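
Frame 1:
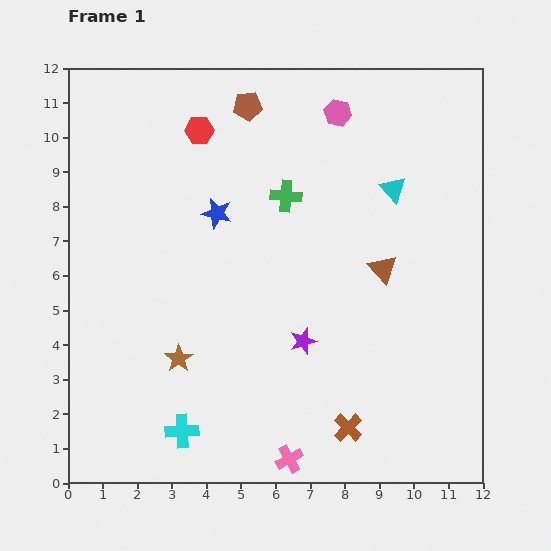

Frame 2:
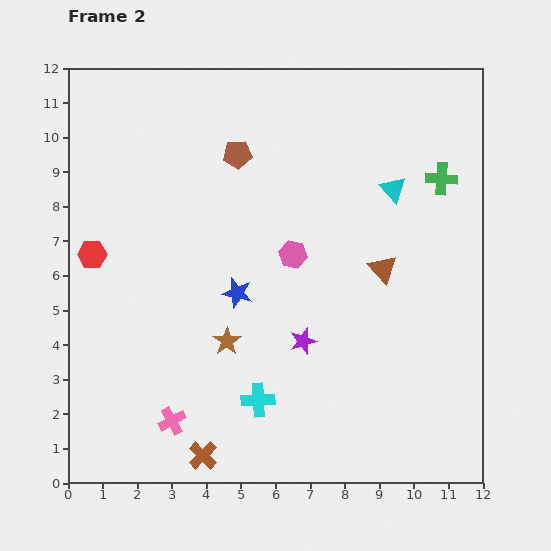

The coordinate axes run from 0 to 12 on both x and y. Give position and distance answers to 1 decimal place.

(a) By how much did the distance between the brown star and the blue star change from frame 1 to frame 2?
-2.9

Distance in frame 1: 4.3. Distance in frame 2: 1.4.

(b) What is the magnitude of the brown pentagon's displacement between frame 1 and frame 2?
1.4

The brown pentagon moved from (5.2, 10.9) to (4.9, 9.5), a distance of √(0.3² + 1.4²) ≈ 1.4.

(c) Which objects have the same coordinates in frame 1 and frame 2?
the brown triangle, the purple star, the cyan triangle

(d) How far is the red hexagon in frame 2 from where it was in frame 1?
4.8

The red hexagon moved from (3.8, 10.2) to (0.7, 6.6), a distance of √(3.1² + 3.6²) ≈ 4.8.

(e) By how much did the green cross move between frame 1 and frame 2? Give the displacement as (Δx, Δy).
(4.5, 0.5)

The green cross was at (6.3, 8.3) in frame 1 and (10.8, 8.8) in frame 2.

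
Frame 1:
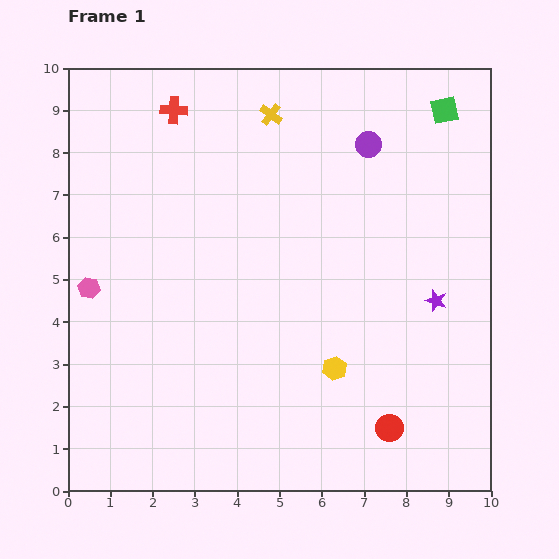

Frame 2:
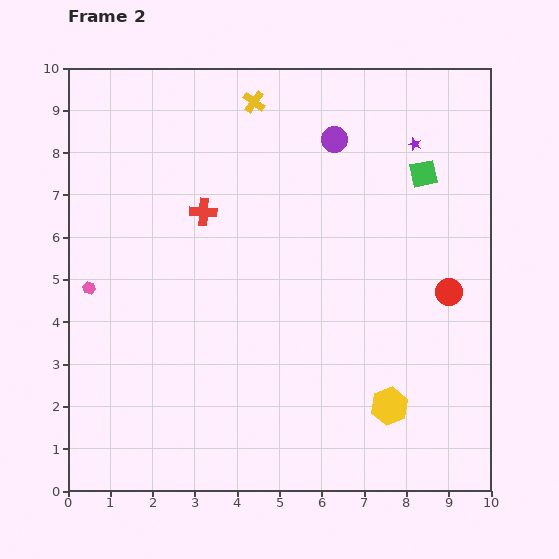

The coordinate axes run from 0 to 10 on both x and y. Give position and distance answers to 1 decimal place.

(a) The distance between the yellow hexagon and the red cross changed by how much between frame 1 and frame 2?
-0.8

Distance in frame 1: 7.2. Distance in frame 2: 6.4.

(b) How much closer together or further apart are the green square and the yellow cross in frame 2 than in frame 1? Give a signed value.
+0.2

Distance in frame 1: 4.1. Distance in frame 2: 4.3.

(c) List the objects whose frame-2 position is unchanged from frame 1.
the pink hexagon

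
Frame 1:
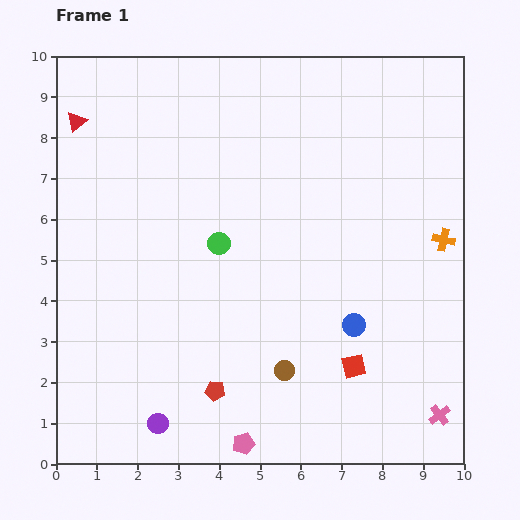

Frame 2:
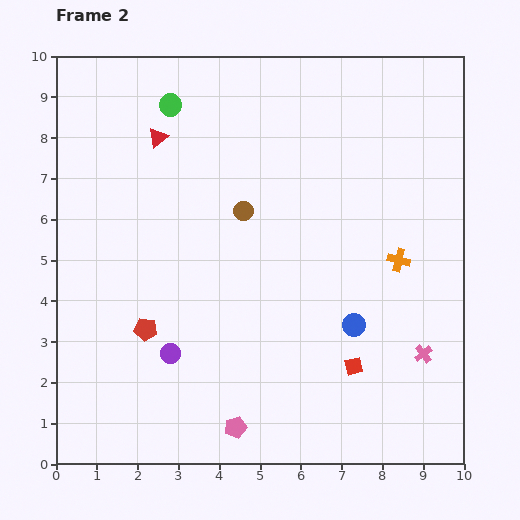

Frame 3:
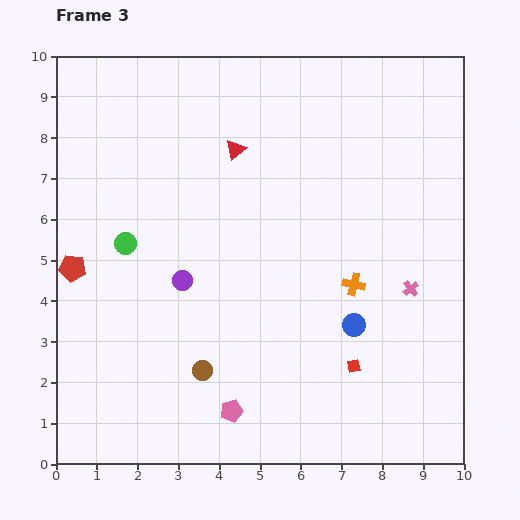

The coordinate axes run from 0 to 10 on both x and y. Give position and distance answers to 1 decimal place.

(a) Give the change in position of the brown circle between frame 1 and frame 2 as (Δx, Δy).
(-1.0, 3.9)

The brown circle was at (5.6, 2.3) in frame 1 and (4.6, 6.2) in frame 2.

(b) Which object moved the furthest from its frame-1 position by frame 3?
the red pentagon

(moved 4.6; next 4.0)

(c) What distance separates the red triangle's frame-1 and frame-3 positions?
4.0

The red triangle moved from (0.5, 8.4) to (4.4, 7.7), a distance of √(3.9² + 0.7²) ≈ 4.0.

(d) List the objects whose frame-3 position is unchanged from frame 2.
the red square, the blue circle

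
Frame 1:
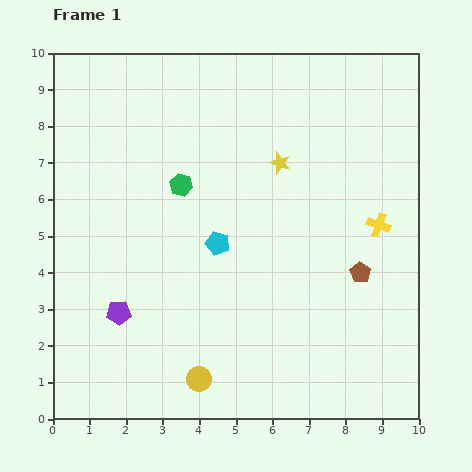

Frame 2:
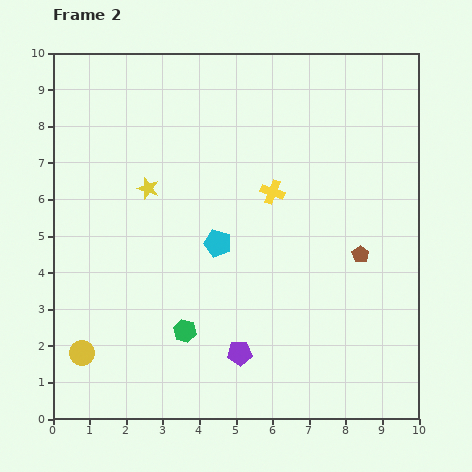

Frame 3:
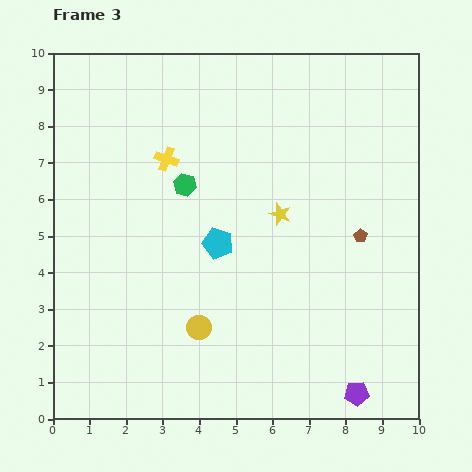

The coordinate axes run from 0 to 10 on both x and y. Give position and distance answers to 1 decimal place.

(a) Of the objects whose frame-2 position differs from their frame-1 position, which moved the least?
the brown pentagon

(moved 0.5)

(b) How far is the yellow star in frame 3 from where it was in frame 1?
1.4

The yellow star moved from (6.2, 7.0) to (6.2, 5.6), a distance of √(0.0² + 1.4²) ≈ 1.4.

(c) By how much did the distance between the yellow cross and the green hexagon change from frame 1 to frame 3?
-4.6

Distance in frame 1: 5.5. Distance in frame 3: 0.9.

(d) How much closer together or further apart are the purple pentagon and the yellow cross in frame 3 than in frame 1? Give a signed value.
+0.7

Distance in frame 1: 7.5. Distance in frame 3: 8.2.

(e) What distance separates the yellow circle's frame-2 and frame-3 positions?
3.3

The yellow circle moved from (0.8, 1.8) to (4.0, 2.5), a distance of √(3.2² + 0.7²) ≈ 3.3.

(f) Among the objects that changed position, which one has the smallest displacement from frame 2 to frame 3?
the brown pentagon

(moved 0.5)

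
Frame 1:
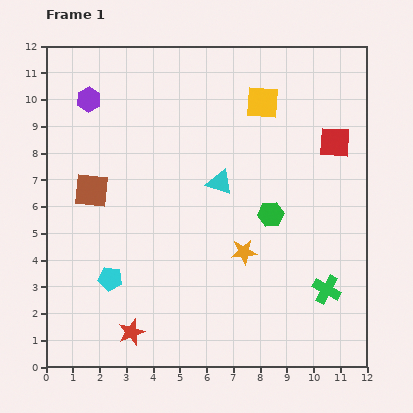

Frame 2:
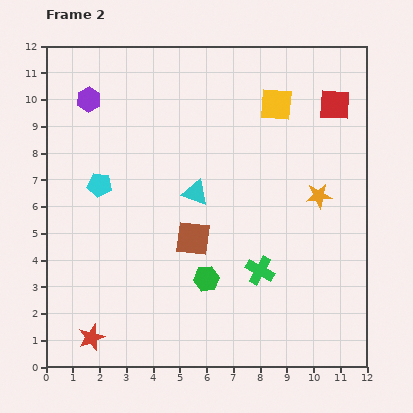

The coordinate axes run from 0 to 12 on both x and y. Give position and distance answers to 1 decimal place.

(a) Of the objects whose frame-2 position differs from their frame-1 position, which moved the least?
the yellow square

(moved 0.5)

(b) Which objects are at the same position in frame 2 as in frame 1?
the purple hexagon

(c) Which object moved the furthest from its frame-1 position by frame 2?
the brown square

(moved 4.2; next 3.5)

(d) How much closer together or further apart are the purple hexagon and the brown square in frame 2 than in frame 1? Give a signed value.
+3.1

Distance in frame 1: 3.4. Distance in frame 2: 6.5.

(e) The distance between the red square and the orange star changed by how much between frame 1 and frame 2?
-1.8

Distance in frame 1: 5.3. Distance in frame 2: 3.5.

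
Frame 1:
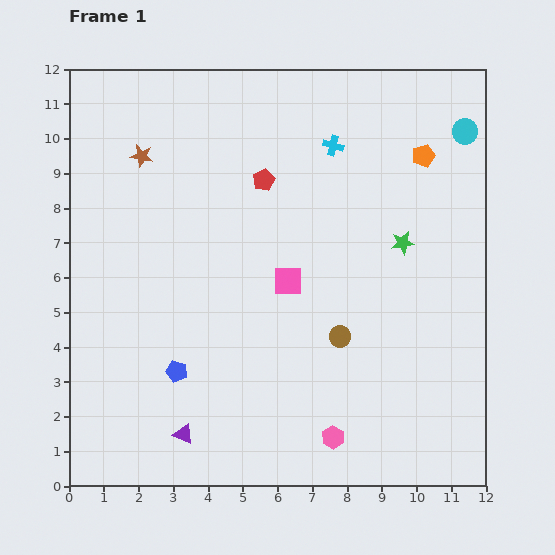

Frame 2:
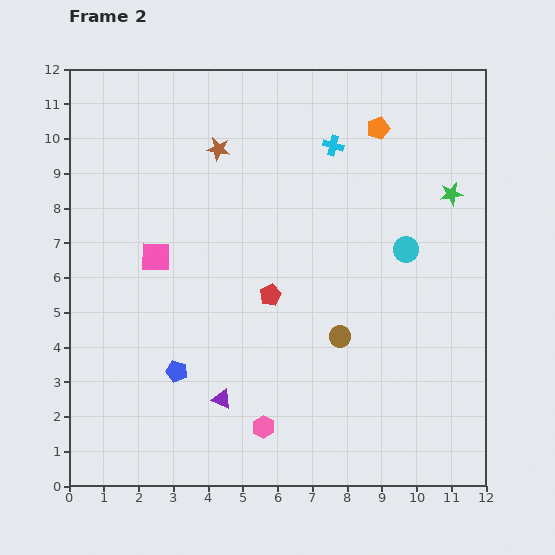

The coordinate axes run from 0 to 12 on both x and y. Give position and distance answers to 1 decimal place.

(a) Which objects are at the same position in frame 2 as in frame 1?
the cyan cross, the blue pentagon, the brown circle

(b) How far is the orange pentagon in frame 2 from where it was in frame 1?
1.5

The orange pentagon moved from (10.2, 9.5) to (8.9, 10.3), a distance of √(1.3² + 0.8²) ≈ 1.5.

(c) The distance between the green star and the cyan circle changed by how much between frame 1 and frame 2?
-1.6

Distance in frame 1: 3.7. Distance in frame 2: 2.1.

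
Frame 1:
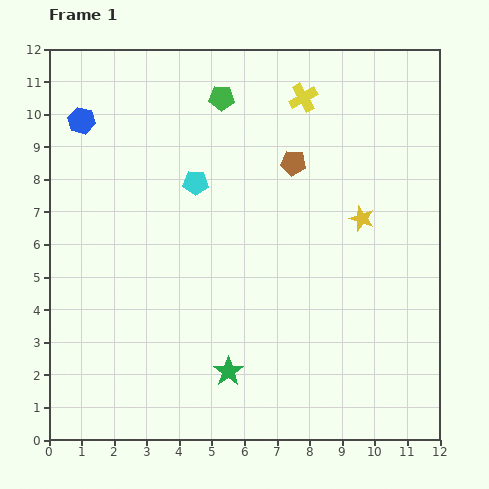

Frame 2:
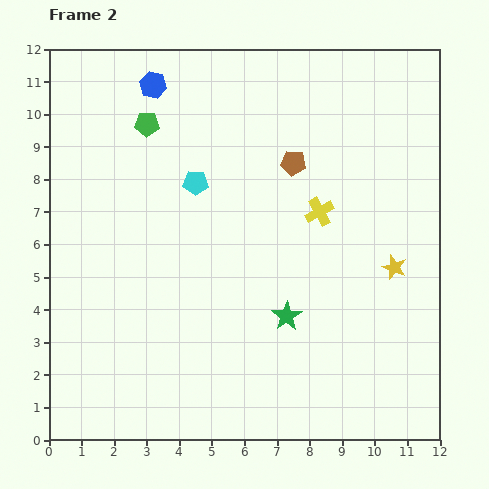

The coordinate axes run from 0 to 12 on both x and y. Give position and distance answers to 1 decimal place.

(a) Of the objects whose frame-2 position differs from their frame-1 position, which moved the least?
the yellow star

(moved 1.8)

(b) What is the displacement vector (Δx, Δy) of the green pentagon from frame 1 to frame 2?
(-2.3, -0.8)

The green pentagon was at (5.3, 10.5) in frame 1 and (3.0, 9.7) in frame 2.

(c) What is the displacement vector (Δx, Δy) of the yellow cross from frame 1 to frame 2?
(0.5, -3.5)

The yellow cross was at (7.8, 10.5) in frame 1 and (8.3, 7.0) in frame 2.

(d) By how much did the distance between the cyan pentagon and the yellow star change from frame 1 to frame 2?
+1.4

Distance in frame 1: 5.2. Distance in frame 2: 6.6.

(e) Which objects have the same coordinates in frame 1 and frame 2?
the brown pentagon, the cyan pentagon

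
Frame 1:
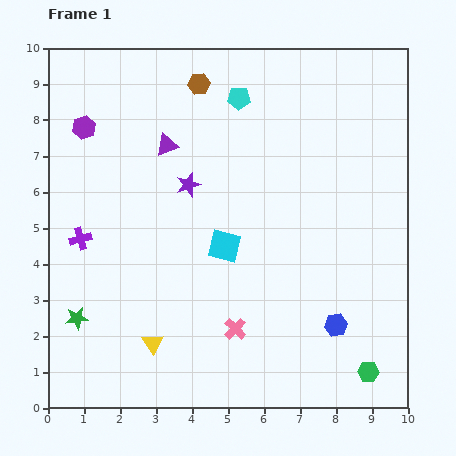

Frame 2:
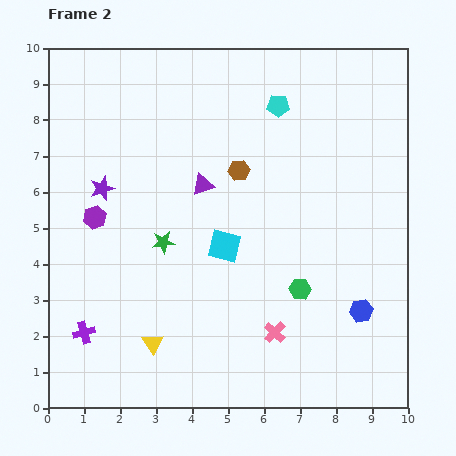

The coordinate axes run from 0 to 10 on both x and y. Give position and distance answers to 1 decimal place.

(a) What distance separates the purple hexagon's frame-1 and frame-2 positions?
2.5

The purple hexagon moved from (1.0, 7.8) to (1.3, 5.3), a distance of √(0.3² + 2.5²) ≈ 2.5.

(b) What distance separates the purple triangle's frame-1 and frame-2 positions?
1.5

The purple triangle moved from (3.3, 7.3) to (4.3, 6.2), a distance of √(1.0² + 1.1²) ≈ 1.5.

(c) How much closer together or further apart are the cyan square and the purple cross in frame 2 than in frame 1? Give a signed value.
+0.6

Distance in frame 1: 4.0. Distance in frame 2: 4.6.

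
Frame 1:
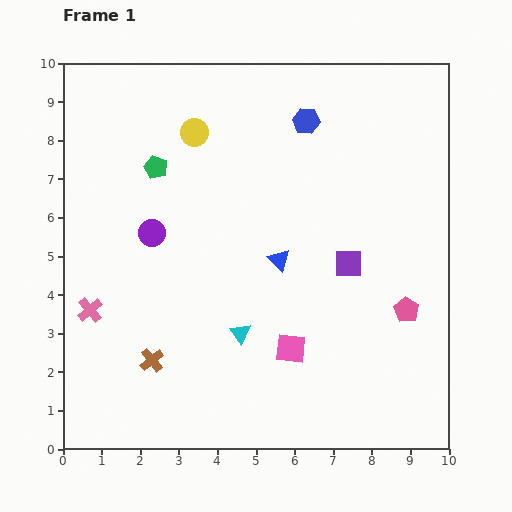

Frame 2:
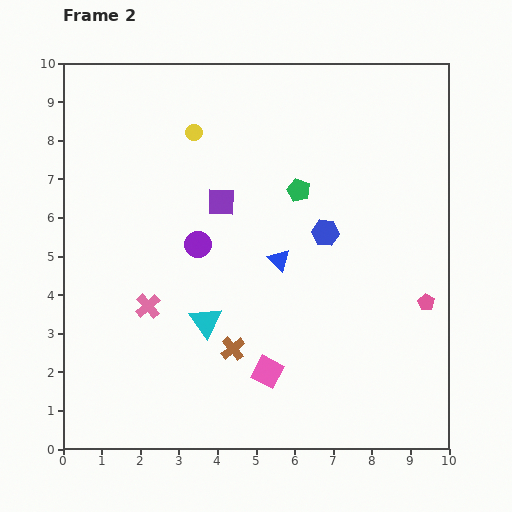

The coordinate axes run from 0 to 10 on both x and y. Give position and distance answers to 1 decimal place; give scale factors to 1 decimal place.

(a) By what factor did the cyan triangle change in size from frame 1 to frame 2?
1.5×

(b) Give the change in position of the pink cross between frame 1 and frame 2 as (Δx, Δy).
(1.5, 0.1)

The pink cross was at (0.7, 3.6) in frame 1 and (2.2, 3.7) in frame 2.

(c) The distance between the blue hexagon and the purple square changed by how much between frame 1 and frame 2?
-1.1

Distance in frame 1: 3.9. Distance in frame 2: 2.8.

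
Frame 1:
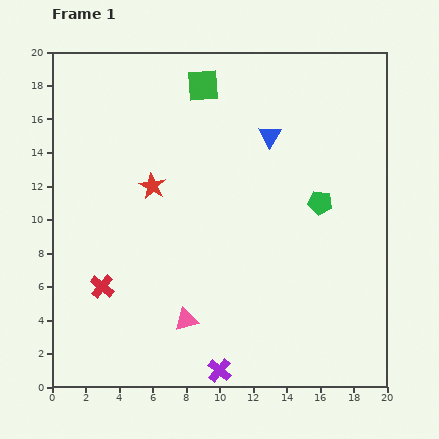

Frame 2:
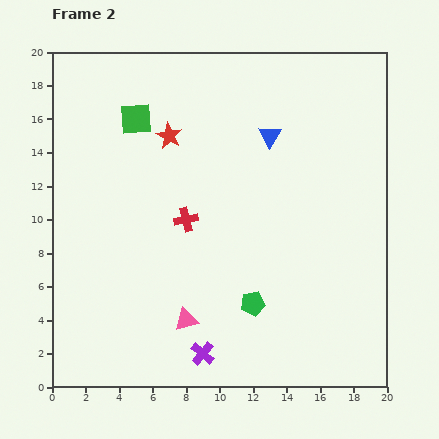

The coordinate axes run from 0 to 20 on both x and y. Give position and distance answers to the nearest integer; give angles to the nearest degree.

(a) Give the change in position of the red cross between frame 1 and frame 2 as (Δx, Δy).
(5, 4)

The red cross was at (3, 6) in frame 1 and (8, 10) in frame 2.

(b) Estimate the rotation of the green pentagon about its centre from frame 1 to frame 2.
18° counter-clockwise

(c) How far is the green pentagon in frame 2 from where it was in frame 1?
7

The green pentagon moved from (16, 11) to (12, 5), a distance of √(4² + 6²) ≈ 7.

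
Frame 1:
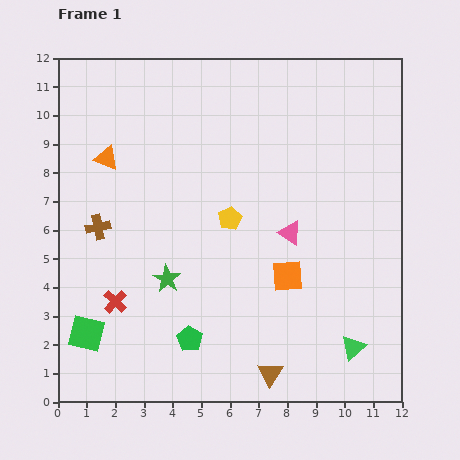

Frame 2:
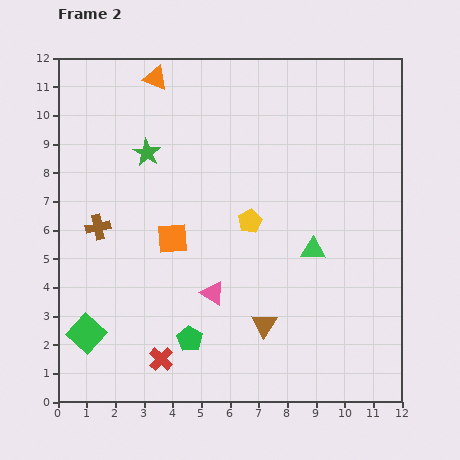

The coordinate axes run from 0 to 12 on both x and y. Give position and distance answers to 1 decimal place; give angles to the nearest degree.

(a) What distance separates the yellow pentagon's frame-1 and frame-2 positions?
0.7

The yellow pentagon moved from (6.0, 6.4) to (6.7, 6.3), a distance of √(0.7² + 0.1²) ≈ 0.7.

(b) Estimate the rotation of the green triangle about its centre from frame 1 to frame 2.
46° clockwise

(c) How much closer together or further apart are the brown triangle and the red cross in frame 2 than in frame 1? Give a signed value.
-2.2

Distance in frame 1: 6.0. Distance in frame 2: 3.8.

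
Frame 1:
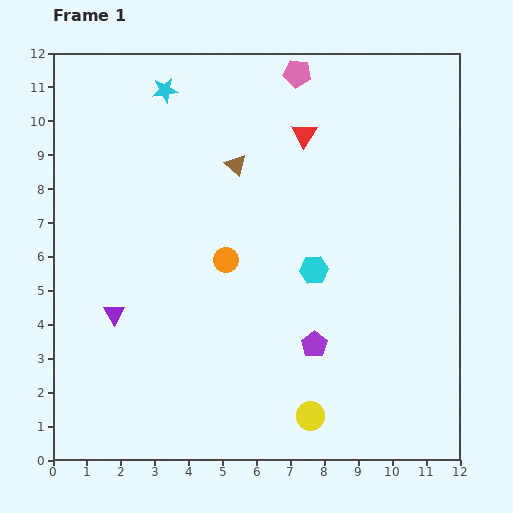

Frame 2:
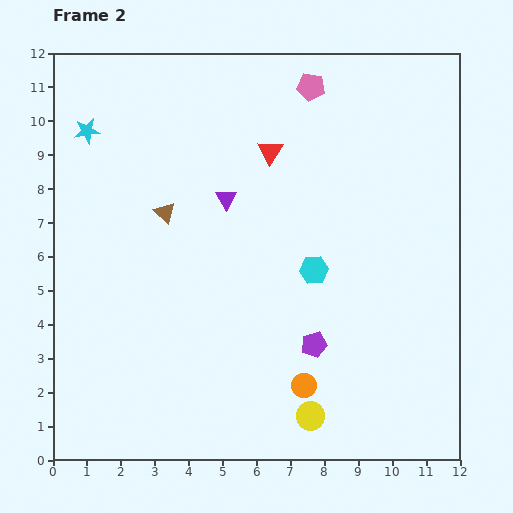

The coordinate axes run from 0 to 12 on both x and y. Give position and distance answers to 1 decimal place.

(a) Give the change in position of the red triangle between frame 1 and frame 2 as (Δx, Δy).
(-1.0, -0.5)

The red triangle was at (7.4, 9.6) in frame 1 and (6.4, 9.1) in frame 2.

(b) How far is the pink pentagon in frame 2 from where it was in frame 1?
0.6

The pink pentagon moved from (7.2, 11.4) to (7.6, 11.0), a distance of √(0.4² + 0.4²) ≈ 0.6.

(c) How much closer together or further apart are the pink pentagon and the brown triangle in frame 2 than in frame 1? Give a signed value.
+2.5

Distance in frame 1: 3.2. Distance in frame 2: 5.7.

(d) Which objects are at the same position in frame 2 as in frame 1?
the yellow circle, the cyan hexagon, the purple pentagon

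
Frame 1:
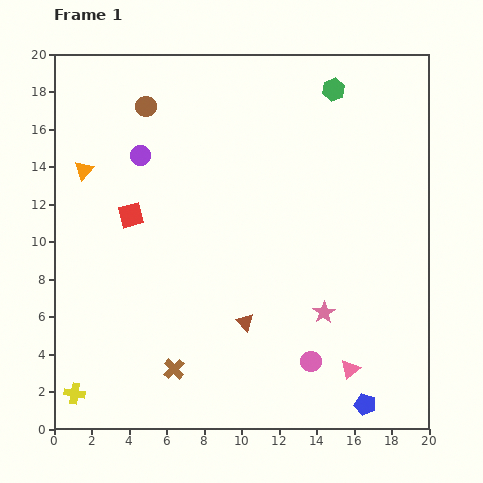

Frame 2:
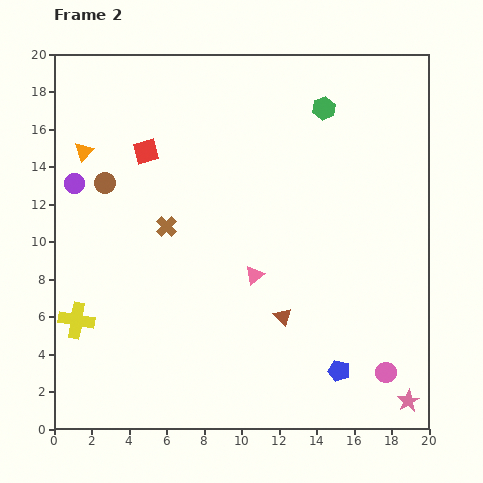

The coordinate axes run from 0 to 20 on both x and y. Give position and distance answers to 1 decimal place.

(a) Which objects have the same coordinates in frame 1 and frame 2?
none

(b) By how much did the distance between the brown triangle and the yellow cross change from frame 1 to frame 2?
+1.1

Distance in frame 1: 9.9. Distance in frame 2: 11.0.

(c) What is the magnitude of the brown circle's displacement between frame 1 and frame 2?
4.7

The brown circle moved from (4.9, 17.2) to (2.7, 13.1), a distance of √(2.2² + 4.1²) ≈ 4.7.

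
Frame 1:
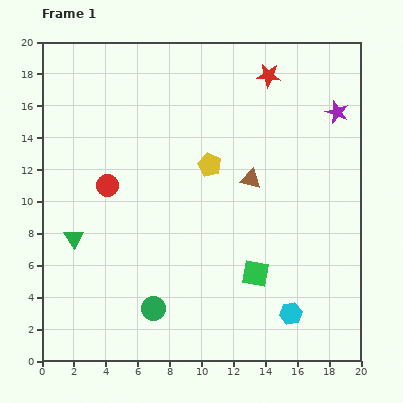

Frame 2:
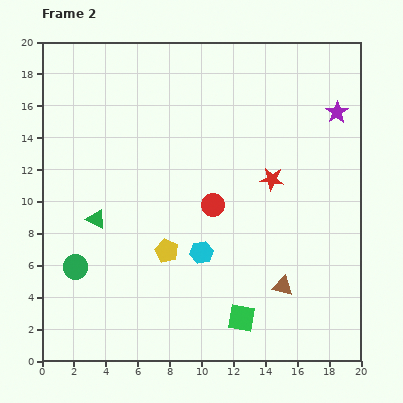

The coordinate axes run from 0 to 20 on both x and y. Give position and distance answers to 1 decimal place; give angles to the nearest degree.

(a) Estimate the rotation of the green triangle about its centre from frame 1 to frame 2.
29° counter-clockwise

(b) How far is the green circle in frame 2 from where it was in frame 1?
5.5

The green circle moved from (7.0, 3.3) to (2.1, 5.9), a distance of √(4.9² + 2.6²) ≈ 5.5.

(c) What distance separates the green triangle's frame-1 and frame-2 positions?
1.8

The green triangle moved from (2.0, 7.7) to (3.4, 8.9), a distance of √(1.4² + 1.2²) ≈ 1.8.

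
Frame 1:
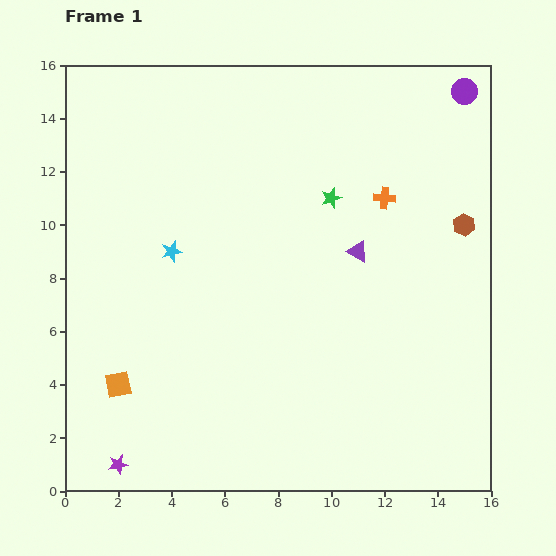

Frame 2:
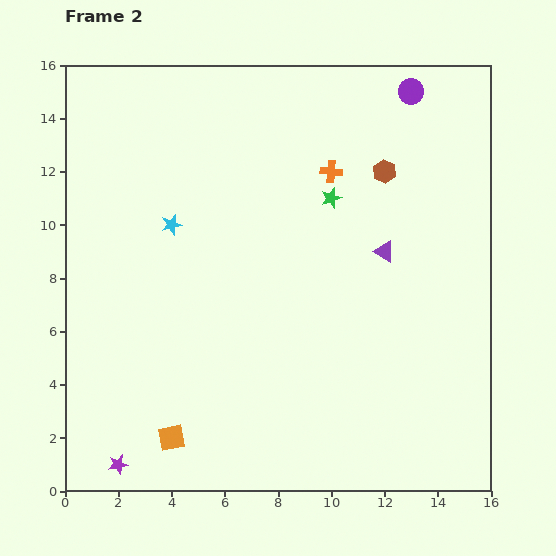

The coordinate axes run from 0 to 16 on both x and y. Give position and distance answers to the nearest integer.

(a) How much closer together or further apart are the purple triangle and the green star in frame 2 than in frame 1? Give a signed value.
+1

Distance in frame 1: 2. Distance in frame 2: 3.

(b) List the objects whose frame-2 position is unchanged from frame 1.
the purple star, the green star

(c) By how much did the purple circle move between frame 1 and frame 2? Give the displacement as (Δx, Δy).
(-2, 0)

The purple circle was at (15, 15) in frame 1 and (13, 15) in frame 2.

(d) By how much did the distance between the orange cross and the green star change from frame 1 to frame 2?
-1

Distance in frame 1: 2. Distance in frame 2: 1.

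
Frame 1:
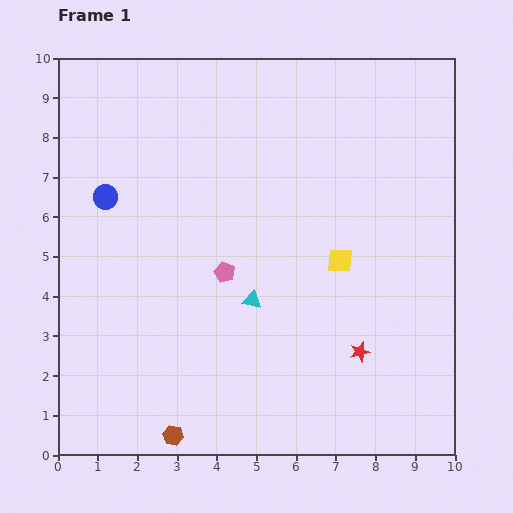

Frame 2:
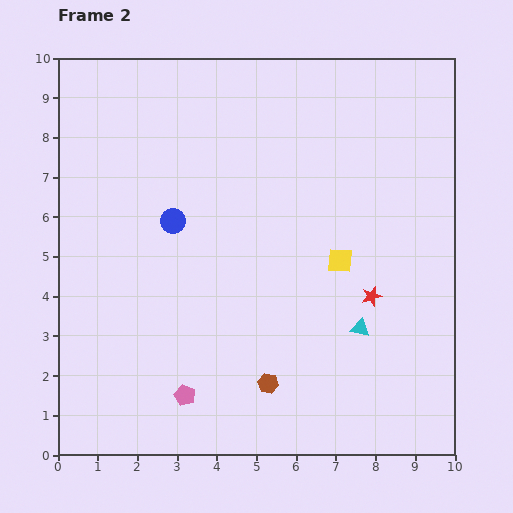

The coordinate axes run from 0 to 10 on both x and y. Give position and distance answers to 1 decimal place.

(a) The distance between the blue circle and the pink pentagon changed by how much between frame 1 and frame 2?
+0.8

Distance in frame 1: 3.6. Distance in frame 2: 4.4.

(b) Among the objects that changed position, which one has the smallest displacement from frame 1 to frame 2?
the red star

(moved 1.4)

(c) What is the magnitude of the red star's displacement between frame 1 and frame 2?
1.4

The red star moved from (7.6, 2.6) to (7.9, 4.0), a distance of √(0.3² + 1.4²) ≈ 1.4.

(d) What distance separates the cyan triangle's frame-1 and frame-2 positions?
2.8

The cyan triangle moved from (4.9, 3.9) to (7.6, 3.2), a distance of √(2.7² + 0.7²) ≈ 2.8.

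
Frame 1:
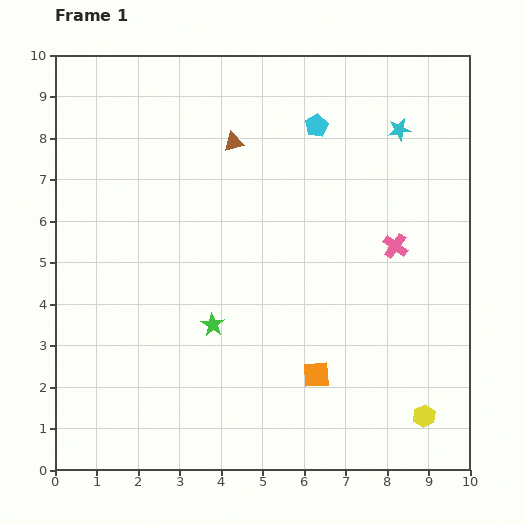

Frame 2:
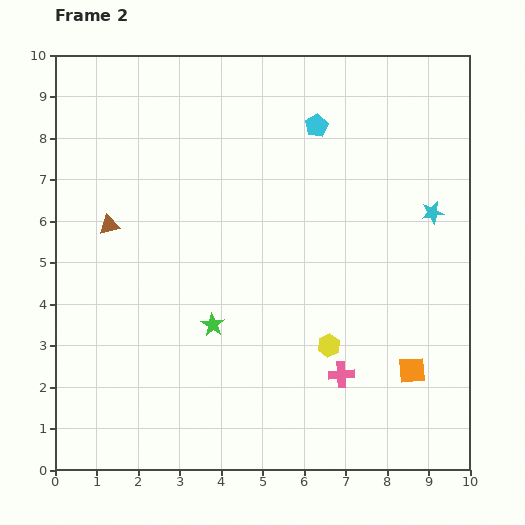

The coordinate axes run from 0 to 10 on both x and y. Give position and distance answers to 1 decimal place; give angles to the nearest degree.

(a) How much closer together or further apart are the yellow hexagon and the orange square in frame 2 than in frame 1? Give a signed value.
-0.7

Distance in frame 1: 2.8. Distance in frame 2: 2.1.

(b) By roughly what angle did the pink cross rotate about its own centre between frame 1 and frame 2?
39° counter-clockwise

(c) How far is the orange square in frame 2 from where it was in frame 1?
2.3

The orange square moved from (6.3, 2.3) to (8.6, 2.4), a distance of √(2.3² + 0.1²) ≈ 2.3.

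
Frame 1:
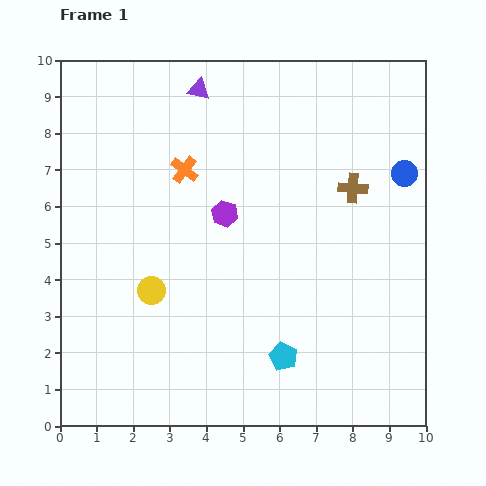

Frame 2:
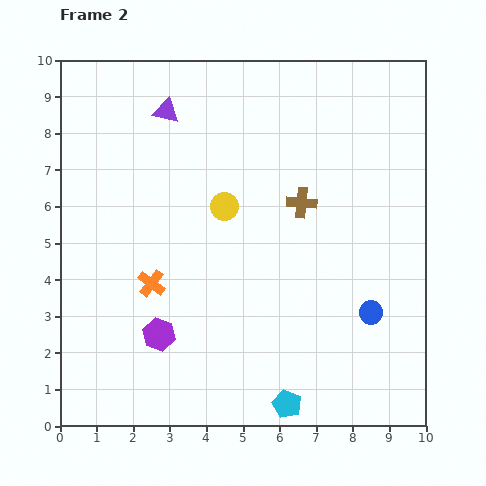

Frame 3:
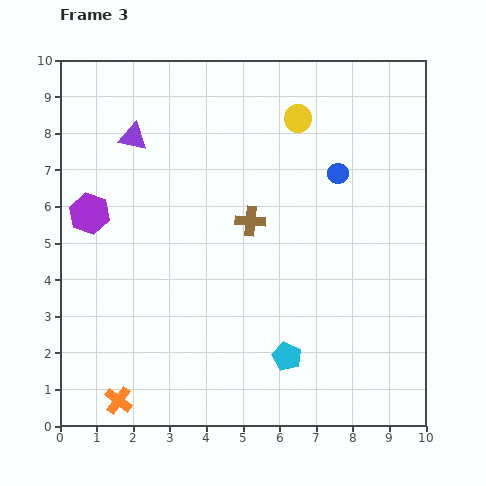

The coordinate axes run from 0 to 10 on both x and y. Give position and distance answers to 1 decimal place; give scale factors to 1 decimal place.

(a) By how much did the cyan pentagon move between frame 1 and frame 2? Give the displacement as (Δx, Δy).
(0.1, -1.3)

The cyan pentagon was at (6.1, 1.9) in frame 1 and (6.2, 0.6) in frame 2.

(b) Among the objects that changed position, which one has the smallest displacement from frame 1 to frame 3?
the cyan pentagon

(moved 0.1)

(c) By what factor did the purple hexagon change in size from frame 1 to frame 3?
1.5×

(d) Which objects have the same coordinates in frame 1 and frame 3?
none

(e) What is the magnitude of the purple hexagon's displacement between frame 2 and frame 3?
3.8

The purple hexagon moved from (2.7, 2.5) to (0.8, 5.8), a distance of √(1.9² + 3.3²) ≈ 3.8.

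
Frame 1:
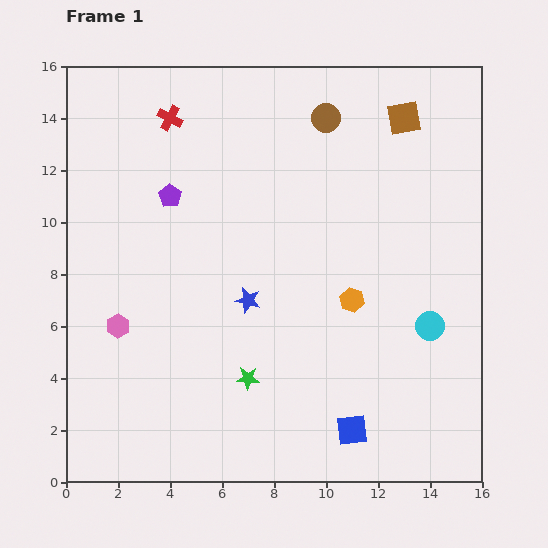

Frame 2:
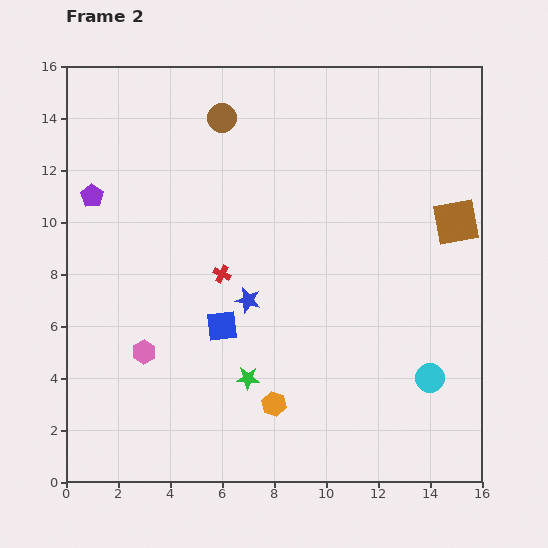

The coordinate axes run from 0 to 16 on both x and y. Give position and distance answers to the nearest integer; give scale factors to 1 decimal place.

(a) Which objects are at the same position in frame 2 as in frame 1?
the green star, the blue star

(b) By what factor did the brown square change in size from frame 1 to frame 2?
1.3×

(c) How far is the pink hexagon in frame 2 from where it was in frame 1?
1

The pink hexagon moved from (2, 6) to (3, 5), a distance of √(1² + 1²) ≈ 1.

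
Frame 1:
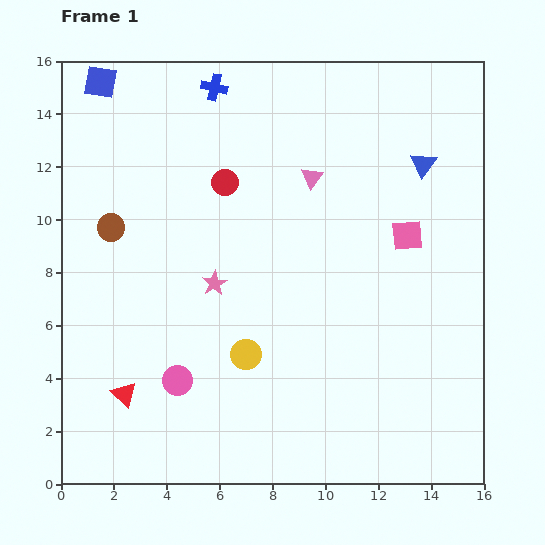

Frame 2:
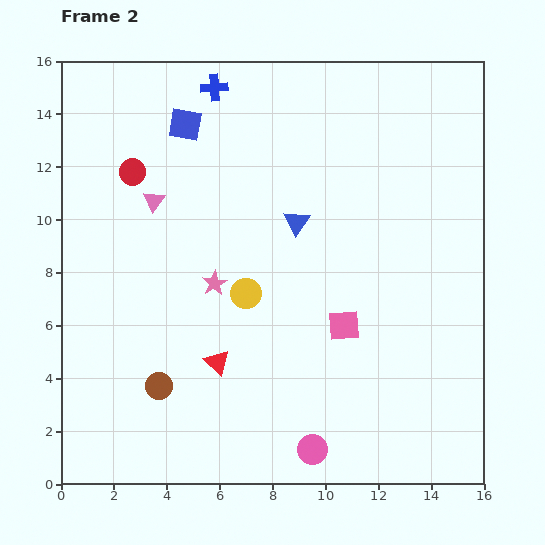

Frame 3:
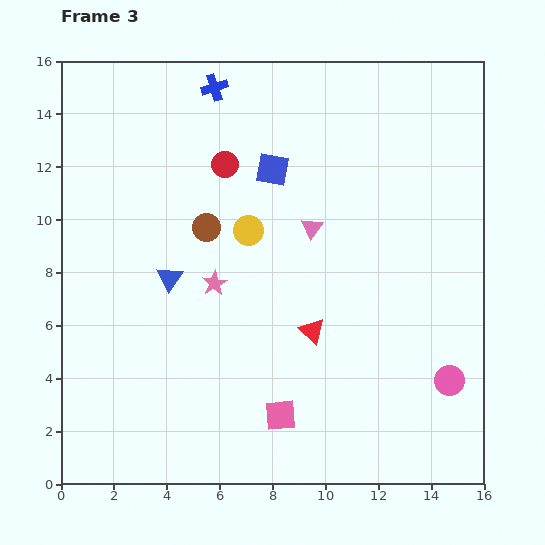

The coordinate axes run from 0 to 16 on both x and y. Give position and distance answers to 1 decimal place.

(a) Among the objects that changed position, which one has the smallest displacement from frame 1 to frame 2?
the yellow circle

(moved 2.3)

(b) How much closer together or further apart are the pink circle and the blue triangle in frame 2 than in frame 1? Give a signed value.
-3.8

Distance in frame 1: 12.4. Distance in frame 2: 8.6.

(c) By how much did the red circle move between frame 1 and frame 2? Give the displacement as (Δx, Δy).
(-3.5, 0.4)

The red circle was at (6.2, 11.4) in frame 1 and (2.7, 11.8) in frame 2.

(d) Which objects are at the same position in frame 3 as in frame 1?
the pink star, the blue cross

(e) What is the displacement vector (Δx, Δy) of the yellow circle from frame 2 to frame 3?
(0.1, 2.4)

The yellow circle was at (7.0, 7.2) in frame 2 and (7.1, 9.6) in frame 3.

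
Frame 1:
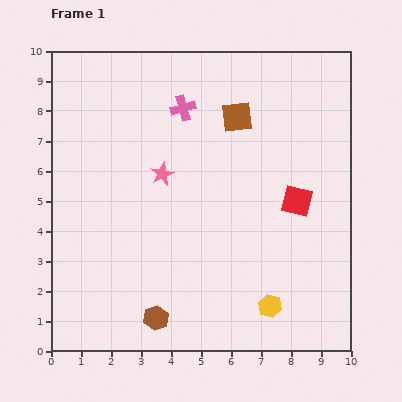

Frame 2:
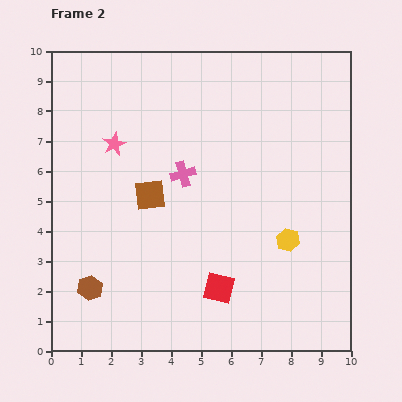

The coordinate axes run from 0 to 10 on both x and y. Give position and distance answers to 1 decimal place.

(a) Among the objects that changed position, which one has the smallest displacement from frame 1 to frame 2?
the pink star

(moved 1.9)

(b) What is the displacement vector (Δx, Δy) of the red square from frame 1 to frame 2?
(-2.6, -2.9)

The red square was at (8.2, 5.0) in frame 1 and (5.6, 2.1) in frame 2.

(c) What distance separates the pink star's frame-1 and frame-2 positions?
1.9

The pink star moved from (3.7, 5.9) to (2.1, 6.9), a distance of √(1.6² + 1.0²) ≈ 1.9.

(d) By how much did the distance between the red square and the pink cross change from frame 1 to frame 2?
-0.9

Distance in frame 1: 4.9. Distance in frame 2: 4.0.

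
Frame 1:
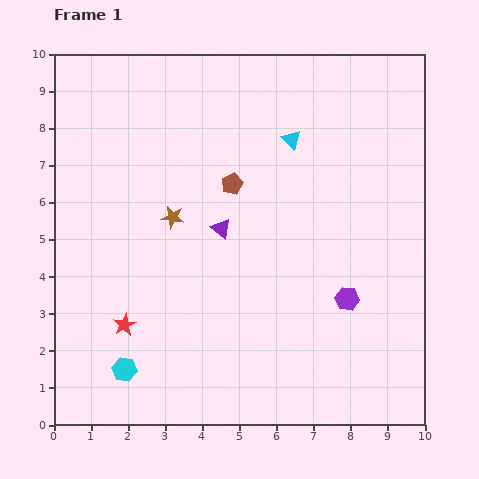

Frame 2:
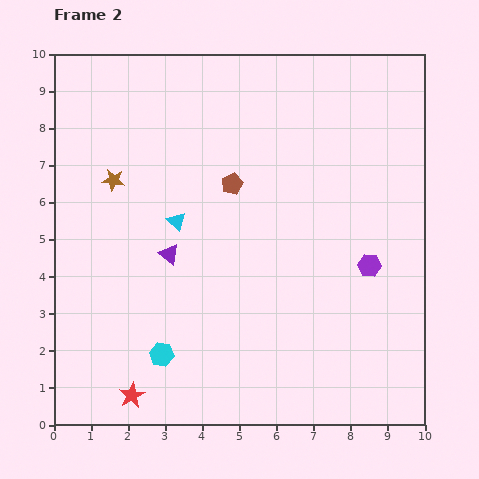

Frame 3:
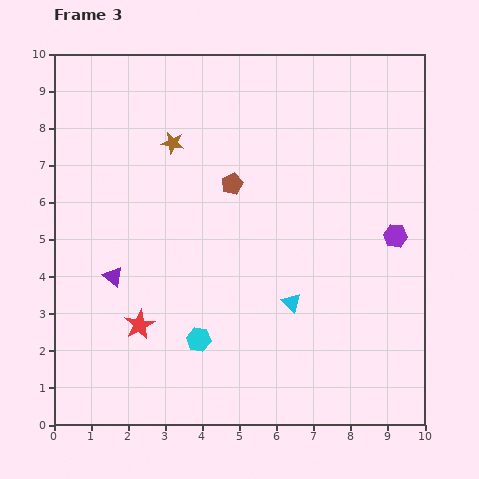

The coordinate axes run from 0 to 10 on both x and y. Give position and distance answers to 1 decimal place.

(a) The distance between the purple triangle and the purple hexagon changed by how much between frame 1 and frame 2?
+1.5

Distance in frame 1: 3.9. Distance in frame 2: 5.4.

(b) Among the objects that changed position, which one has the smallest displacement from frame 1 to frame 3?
the red star

(moved 0.4)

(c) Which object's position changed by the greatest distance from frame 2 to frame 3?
the cyan triangle

(moved 3.8; next 1.9)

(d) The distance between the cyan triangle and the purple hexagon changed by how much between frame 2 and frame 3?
-2.0

Distance in frame 2: 5.3. Distance in frame 3: 3.3.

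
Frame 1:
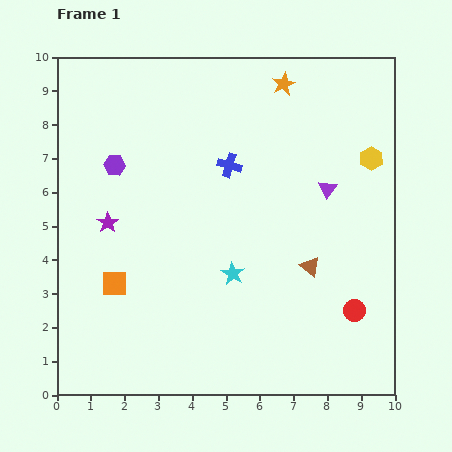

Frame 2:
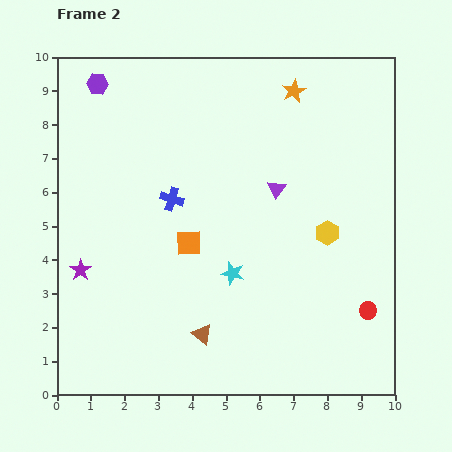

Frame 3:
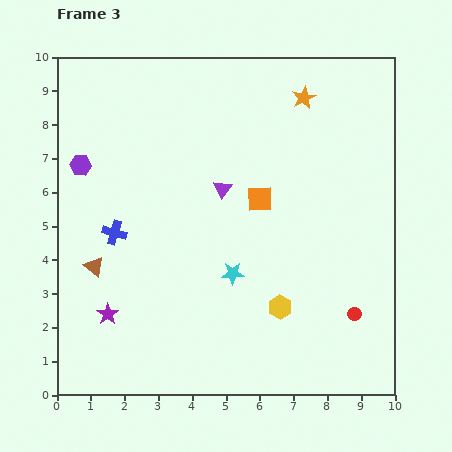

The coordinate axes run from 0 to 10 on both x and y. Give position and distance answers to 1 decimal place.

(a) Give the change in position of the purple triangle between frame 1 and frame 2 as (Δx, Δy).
(-1.5, 0.0)

The purple triangle was at (8.0, 6.1) in frame 1 and (6.5, 6.1) in frame 2.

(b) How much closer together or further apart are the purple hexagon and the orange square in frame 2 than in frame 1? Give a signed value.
+1.9

Distance in frame 1: 3.5. Distance in frame 2: 5.4.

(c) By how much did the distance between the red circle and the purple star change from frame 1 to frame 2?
+0.9

Distance in frame 1: 7.7. Distance in frame 2: 8.6.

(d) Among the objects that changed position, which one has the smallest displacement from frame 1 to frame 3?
the red circle

(moved 0.1)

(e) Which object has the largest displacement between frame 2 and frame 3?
the brown triangle

(moved 3.8; next 2.6)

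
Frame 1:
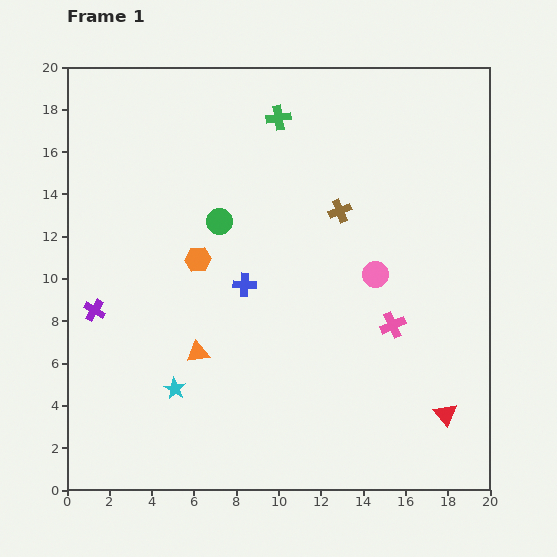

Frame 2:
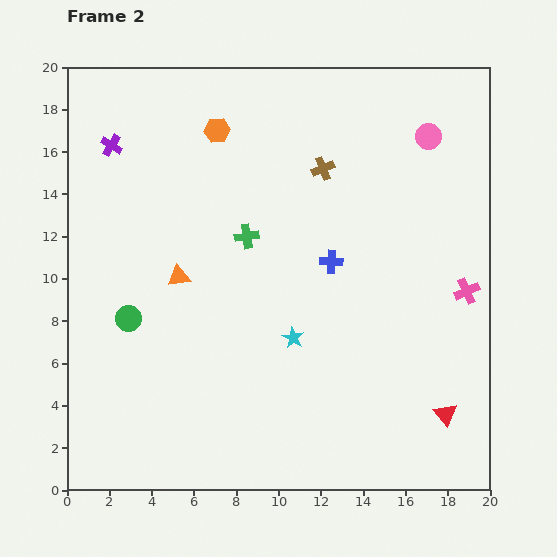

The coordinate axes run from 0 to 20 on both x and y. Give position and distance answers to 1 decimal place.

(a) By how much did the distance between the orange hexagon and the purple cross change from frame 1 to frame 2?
-0.5

Distance in frame 1: 5.5. Distance in frame 2: 5.0.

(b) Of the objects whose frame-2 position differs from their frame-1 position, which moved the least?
the brown cross

(moved 2.2)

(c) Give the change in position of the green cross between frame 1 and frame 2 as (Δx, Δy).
(-1.5, -5.6)

The green cross was at (10.0, 17.6) in frame 1 and (8.5, 12.0) in frame 2.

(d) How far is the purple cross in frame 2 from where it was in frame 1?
7.8

The purple cross moved from (1.3, 8.5) to (2.1, 16.3), a distance of √(0.8² + 7.8²) ≈ 7.8.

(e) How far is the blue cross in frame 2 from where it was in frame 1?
4.2

The blue cross moved from (8.4, 9.7) to (12.5, 10.8), a distance of √(4.1² + 1.1²) ≈ 4.2.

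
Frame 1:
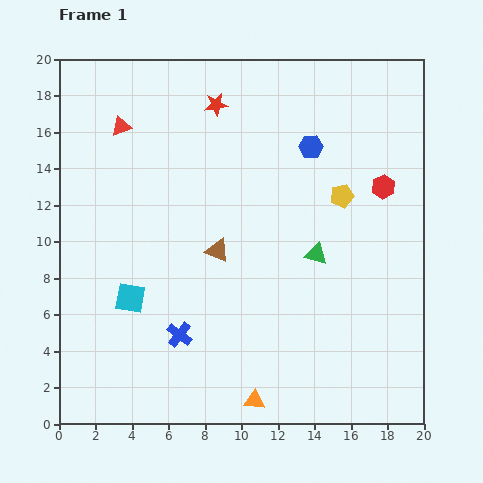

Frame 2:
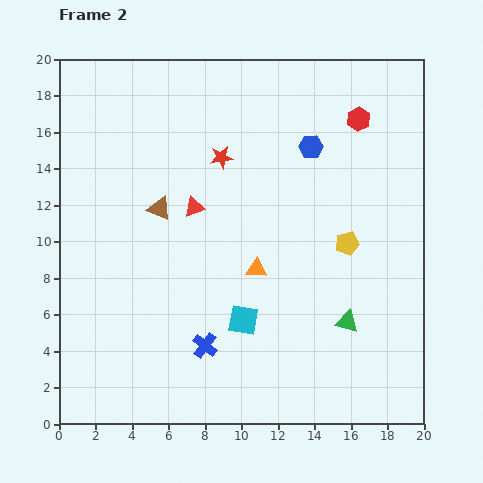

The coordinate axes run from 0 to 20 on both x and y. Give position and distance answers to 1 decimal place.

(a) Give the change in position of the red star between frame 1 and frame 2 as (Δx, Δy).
(0.3, -2.9)

The red star was at (8.6, 17.5) in frame 1 and (8.9, 14.6) in frame 2.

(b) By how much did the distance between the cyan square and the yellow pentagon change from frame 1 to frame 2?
-5.8

Distance in frame 1: 12.9. Distance in frame 2: 7.1.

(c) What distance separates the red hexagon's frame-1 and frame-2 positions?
4.0

The red hexagon moved from (17.8, 13.0) to (16.4, 16.7), a distance of √(1.4² + 3.7²) ≈ 4.0.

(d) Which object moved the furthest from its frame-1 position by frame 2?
the orange triangle

(moved 7.2; next 6.3)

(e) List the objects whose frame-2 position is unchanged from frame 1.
the blue hexagon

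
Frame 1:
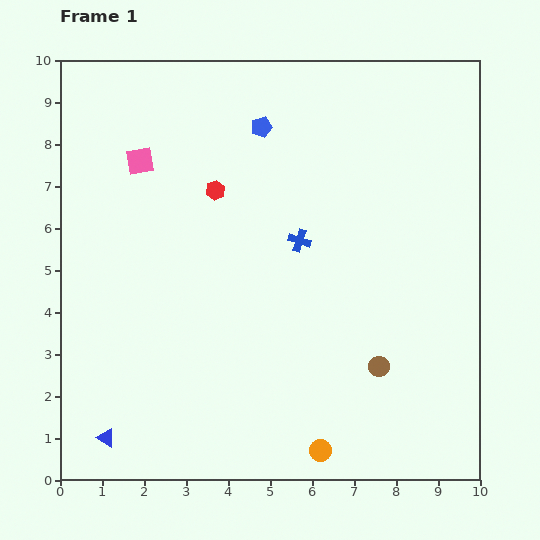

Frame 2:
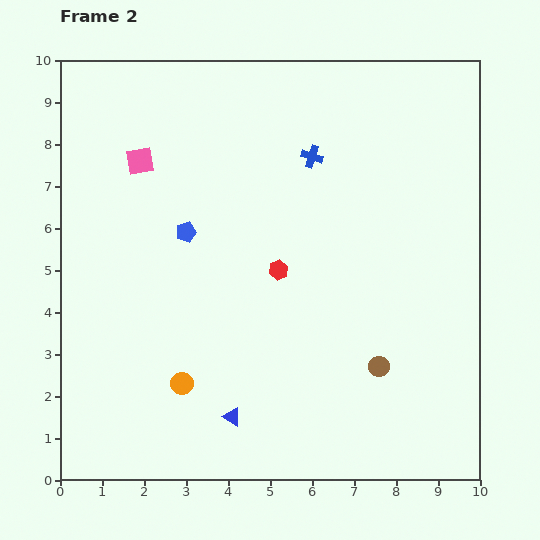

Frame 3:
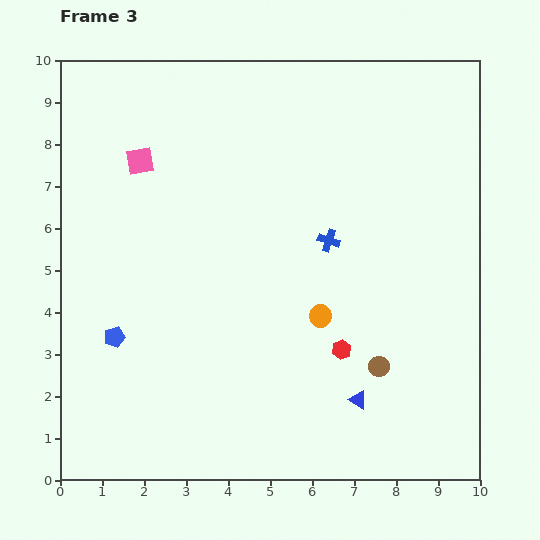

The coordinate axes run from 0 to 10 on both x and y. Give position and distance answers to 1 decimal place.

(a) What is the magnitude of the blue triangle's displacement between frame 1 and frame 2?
3.0

The blue triangle moved from (1.1, 1.0) to (4.1, 1.5), a distance of √(3.0² + 0.5²) ≈ 3.0.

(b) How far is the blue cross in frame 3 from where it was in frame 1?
0.7

The blue cross moved from (5.7, 5.7) to (6.4, 5.7), a distance of √(0.7² + 0.0²) ≈ 0.7.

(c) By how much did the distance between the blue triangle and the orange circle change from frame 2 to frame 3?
+0.8

Distance in frame 2: 1.4. Distance in frame 3: 2.2.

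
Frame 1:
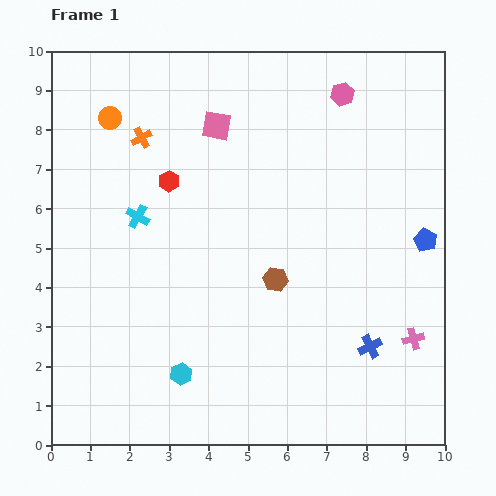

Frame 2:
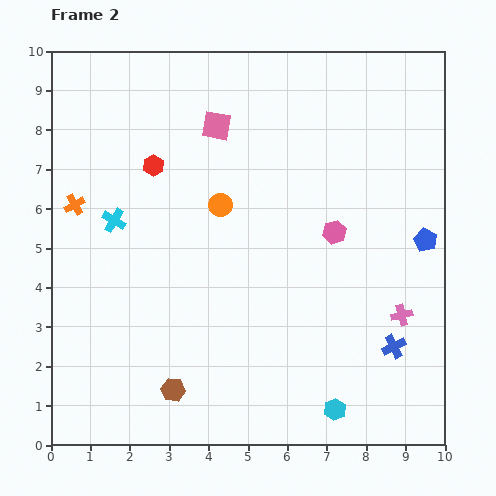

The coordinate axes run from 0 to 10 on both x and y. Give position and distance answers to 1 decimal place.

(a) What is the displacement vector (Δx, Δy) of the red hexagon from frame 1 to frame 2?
(-0.4, 0.4)

The red hexagon was at (3.0, 6.7) in frame 1 and (2.6, 7.1) in frame 2.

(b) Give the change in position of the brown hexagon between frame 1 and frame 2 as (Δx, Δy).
(-2.6, -2.8)

The brown hexagon was at (5.7, 4.2) in frame 1 and (3.1, 1.4) in frame 2.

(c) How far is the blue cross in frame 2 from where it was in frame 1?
0.6

The blue cross moved from (8.1, 2.5) to (8.7, 2.5), a distance of √(0.6² + 0.0²) ≈ 0.6.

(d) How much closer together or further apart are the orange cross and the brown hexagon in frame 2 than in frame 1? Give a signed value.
+0.3

Distance in frame 1: 5.0. Distance in frame 2: 5.3.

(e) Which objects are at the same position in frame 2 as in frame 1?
the pink square, the blue pentagon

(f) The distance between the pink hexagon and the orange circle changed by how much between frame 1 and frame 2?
-2.9

Distance in frame 1: 5.9. Distance in frame 2: 3.0.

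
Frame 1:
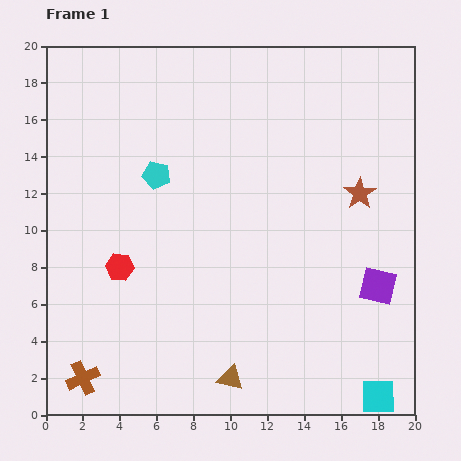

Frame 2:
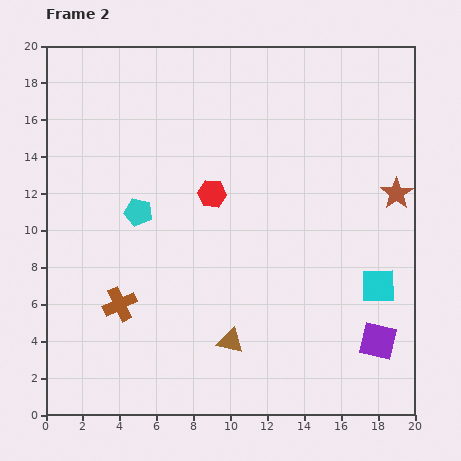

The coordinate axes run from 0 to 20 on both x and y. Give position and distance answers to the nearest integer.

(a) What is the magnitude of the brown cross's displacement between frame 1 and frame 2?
4

The brown cross moved from (2, 2) to (4, 6), a distance of √(2² + 4²) ≈ 4.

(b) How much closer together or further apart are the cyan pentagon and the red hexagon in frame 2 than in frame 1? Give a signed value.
-1

Distance in frame 1: 5. Distance in frame 2: 4.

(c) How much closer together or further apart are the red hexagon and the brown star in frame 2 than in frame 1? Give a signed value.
-4

Distance in frame 1: 14. Distance in frame 2: 10.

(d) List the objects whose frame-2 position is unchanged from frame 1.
none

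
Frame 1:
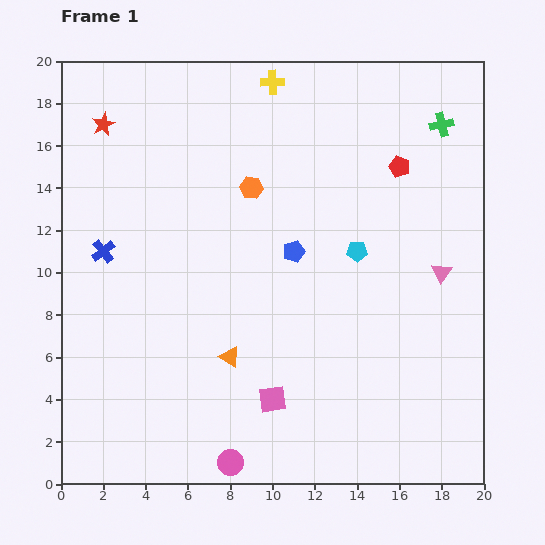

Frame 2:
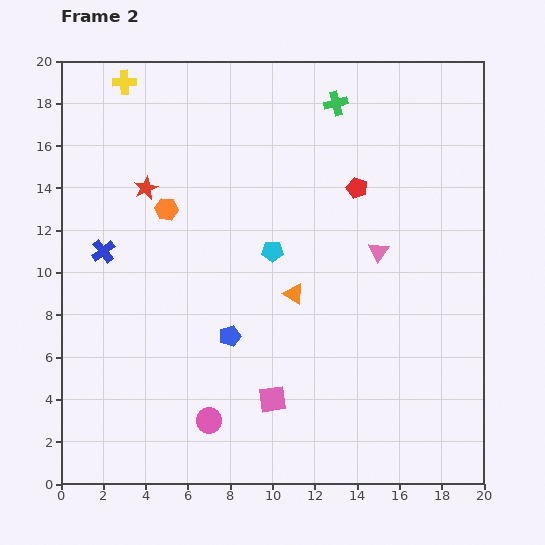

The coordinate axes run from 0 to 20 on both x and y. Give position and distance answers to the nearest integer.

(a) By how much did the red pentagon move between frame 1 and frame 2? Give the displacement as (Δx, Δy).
(-2, -1)

The red pentagon was at (16, 15) in frame 1 and (14, 14) in frame 2.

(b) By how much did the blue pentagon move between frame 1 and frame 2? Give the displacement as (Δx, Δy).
(-3, -4)

The blue pentagon was at (11, 11) in frame 1 and (8, 7) in frame 2.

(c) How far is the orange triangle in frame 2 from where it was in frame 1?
4

The orange triangle moved from (8, 6) to (11, 9), a distance of √(3² + 3²) ≈ 4.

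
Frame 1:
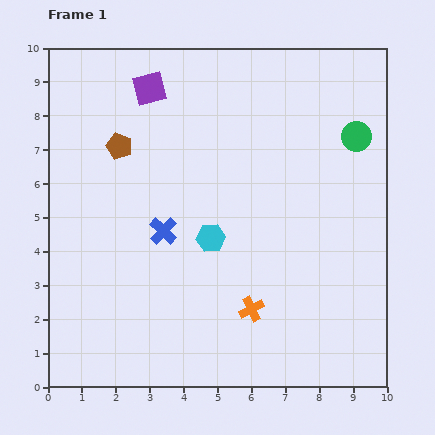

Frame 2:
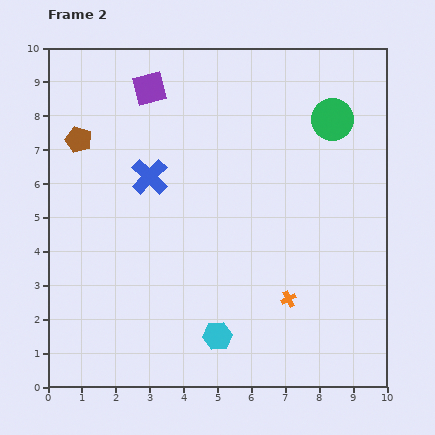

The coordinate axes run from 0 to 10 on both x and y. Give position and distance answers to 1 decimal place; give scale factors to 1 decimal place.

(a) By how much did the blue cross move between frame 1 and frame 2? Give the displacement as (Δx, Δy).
(-0.4, 1.6)

The blue cross was at (3.4, 4.6) in frame 1 and (3.0, 6.2) in frame 2.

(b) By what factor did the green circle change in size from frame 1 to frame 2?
1.4×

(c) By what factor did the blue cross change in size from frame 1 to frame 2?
1.3×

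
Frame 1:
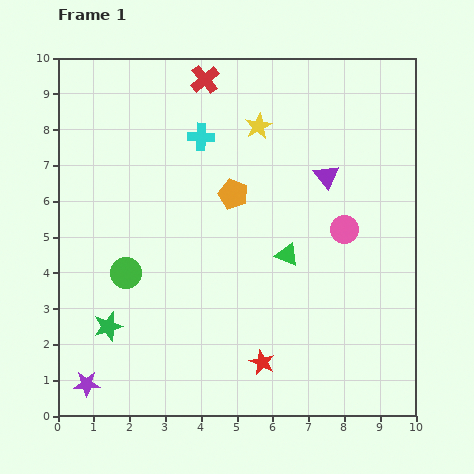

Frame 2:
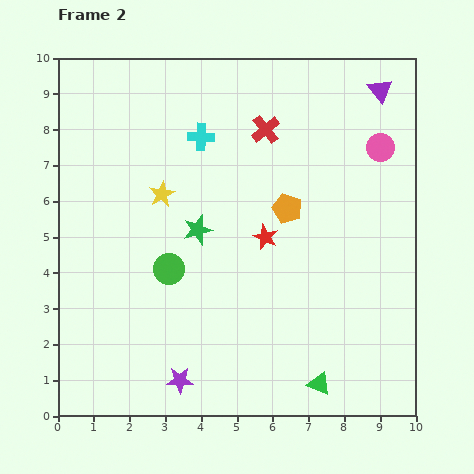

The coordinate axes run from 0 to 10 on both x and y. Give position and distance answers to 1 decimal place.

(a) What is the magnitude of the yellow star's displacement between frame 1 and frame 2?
3.3

The yellow star moved from (5.6, 8.1) to (2.9, 6.2), a distance of √(2.7² + 1.9²) ≈ 3.3.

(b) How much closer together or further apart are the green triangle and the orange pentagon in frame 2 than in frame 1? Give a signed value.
+2.7

Distance in frame 1: 2.3. Distance in frame 2: 5.0.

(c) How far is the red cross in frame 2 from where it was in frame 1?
2.2

The red cross moved from (4.1, 9.4) to (5.8, 8.0), a distance of √(1.7² + 1.4²) ≈ 2.2.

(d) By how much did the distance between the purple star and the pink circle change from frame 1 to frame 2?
+0.2

Distance in frame 1: 8.4. Distance in frame 2: 8.6.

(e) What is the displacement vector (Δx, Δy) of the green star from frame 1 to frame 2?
(2.5, 2.7)

The green star was at (1.4, 2.5) in frame 1 and (3.9, 5.2) in frame 2.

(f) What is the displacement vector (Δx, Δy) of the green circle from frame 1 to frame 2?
(1.2, 0.1)

The green circle was at (1.9, 4.0) in frame 1 and (3.1, 4.1) in frame 2.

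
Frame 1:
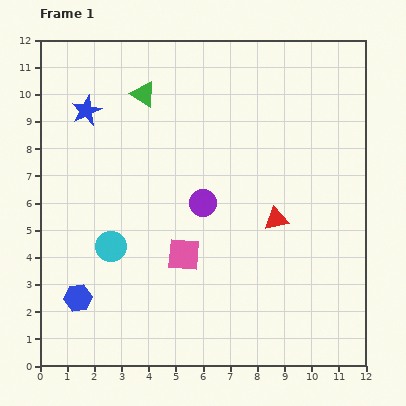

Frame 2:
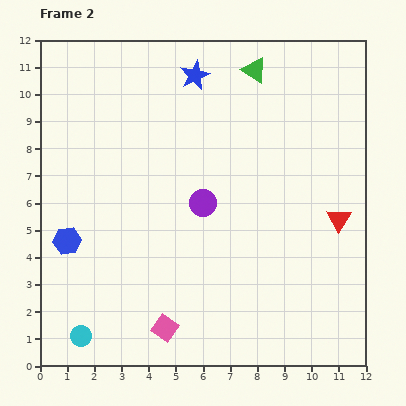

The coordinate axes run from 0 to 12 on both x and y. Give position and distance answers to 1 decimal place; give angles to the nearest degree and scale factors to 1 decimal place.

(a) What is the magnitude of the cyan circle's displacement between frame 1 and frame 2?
3.5

The cyan circle moved from (2.6, 4.4) to (1.5, 1.1), a distance of √(1.1² + 3.3²) ≈ 3.5.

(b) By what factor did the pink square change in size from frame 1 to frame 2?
0.7×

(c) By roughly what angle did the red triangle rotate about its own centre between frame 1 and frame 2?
47° counter-clockwise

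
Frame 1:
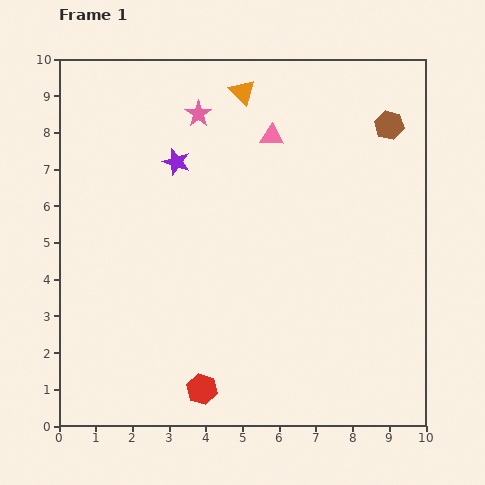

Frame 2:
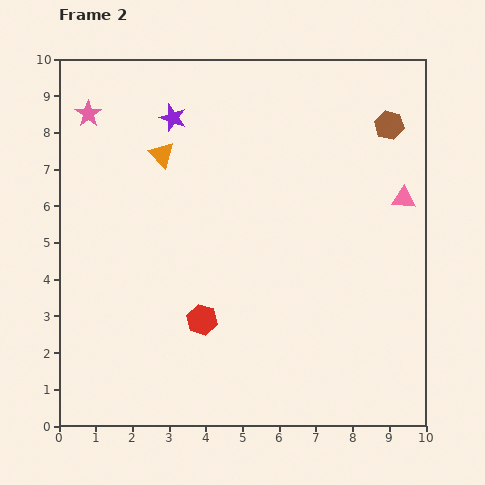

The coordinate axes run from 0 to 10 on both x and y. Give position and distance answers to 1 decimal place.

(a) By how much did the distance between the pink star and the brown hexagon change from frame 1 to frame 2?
+3.0

Distance in frame 1: 5.2. Distance in frame 2: 8.2.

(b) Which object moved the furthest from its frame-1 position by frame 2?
the pink triangle

(moved 4.0; next 3.0)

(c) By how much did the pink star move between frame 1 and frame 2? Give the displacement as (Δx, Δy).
(-3.0, 0.0)

The pink star was at (3.8, 8.5) in frame 1 and (0.8, 8.5) in frame 2.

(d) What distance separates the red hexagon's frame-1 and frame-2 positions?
1.9

The red hexagon moved from (3.9, 1.0) to (3.9, 2.9), a distance of √(0.0² + 1.9²) ≈ 1.9.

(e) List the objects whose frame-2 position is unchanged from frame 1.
the brown hexagon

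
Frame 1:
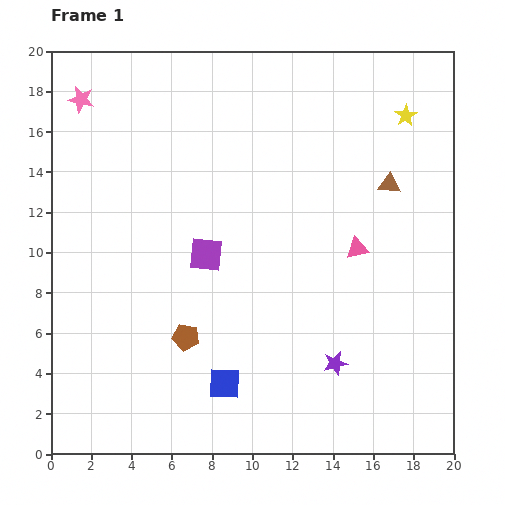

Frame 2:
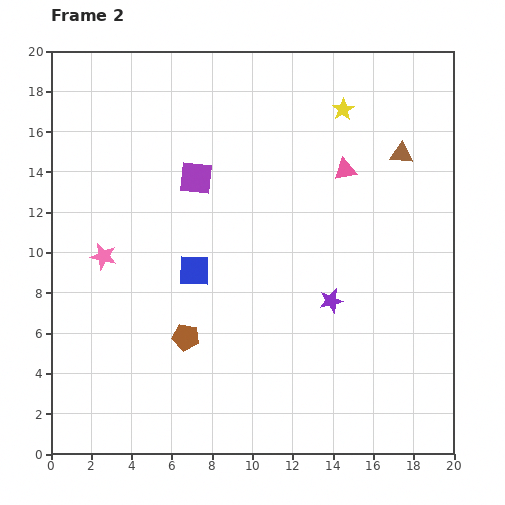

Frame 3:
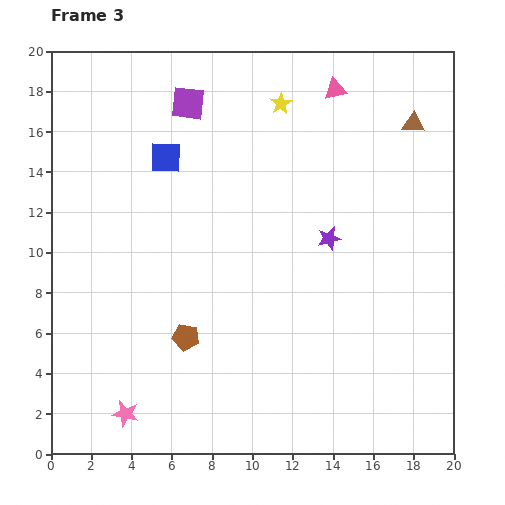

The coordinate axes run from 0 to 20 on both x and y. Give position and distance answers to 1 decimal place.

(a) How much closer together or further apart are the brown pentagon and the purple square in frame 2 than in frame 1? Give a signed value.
+3.7

Distance in frame 1: 4.2. Distance in frame 2: 7.9.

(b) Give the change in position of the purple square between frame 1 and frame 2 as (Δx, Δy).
(-0.5, 3.8)

The purple square was at (7.7, 9.9) in frame 1 and (7.2, 13.7) in frame 2.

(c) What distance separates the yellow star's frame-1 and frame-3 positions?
6.2

The yellow star moved from (17.6, 16.8) to (11.4, 17.4), a distance of √(6.2² + 0.6²) ≈ 6.2.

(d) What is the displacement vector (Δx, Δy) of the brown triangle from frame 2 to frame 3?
(0.6, 1.5)

The brown triangle was at (17.4, 14.9) in frame 2 and (18.0, 16.4) in frame 3.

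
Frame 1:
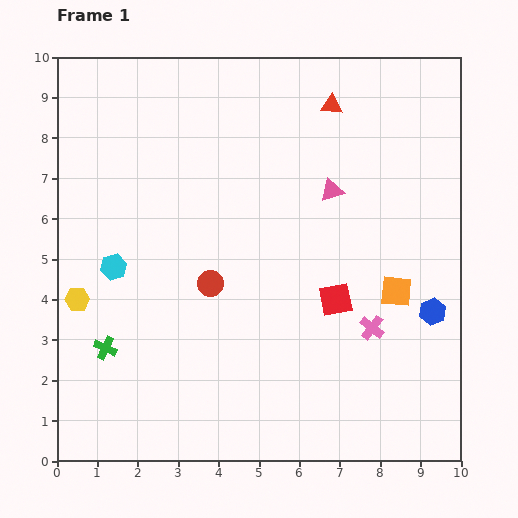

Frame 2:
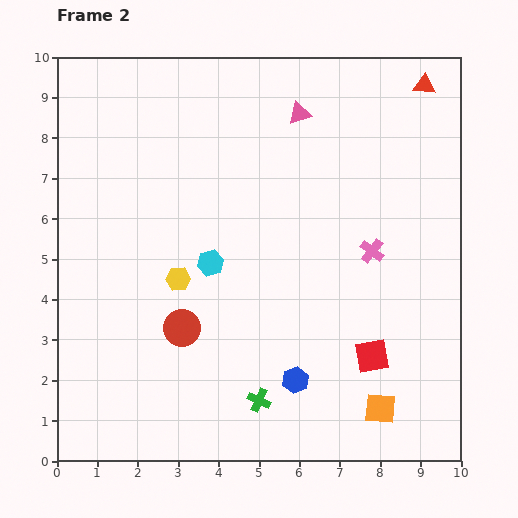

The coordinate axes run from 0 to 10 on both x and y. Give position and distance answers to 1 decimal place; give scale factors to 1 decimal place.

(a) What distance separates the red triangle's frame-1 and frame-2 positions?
2.4

The red triangle moved from (6.8, 8.8) to (9.1, 9.3), a distance of √(2.3² + 0.5²) ≈ 2.4.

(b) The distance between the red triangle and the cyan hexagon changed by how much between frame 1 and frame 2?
+0.2

Distance in frame 1: 6.7. Distance in frame 2: 6.9.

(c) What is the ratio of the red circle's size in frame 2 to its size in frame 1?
1.4×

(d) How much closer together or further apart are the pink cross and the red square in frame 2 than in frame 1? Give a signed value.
+1.5

Distance in frame 1: 1.1. Distance in frame 2: 2.6.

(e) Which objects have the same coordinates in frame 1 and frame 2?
none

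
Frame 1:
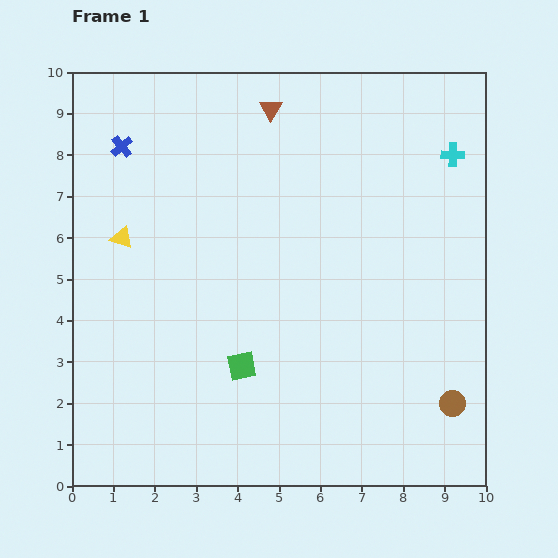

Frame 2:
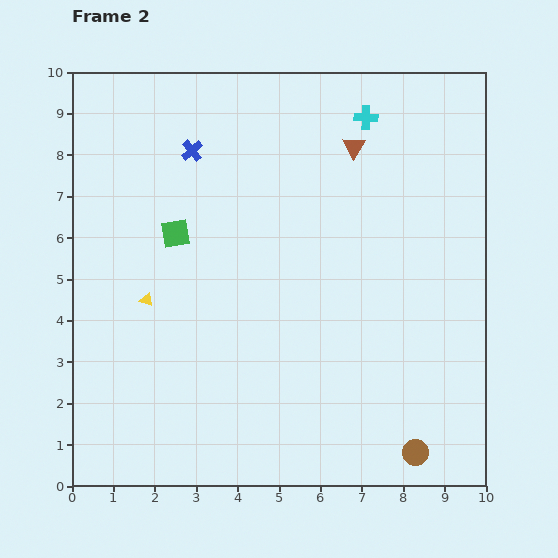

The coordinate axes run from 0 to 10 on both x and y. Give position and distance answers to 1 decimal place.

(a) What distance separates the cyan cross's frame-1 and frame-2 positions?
2.3

The cyan cross moved from (9.2, 8.0) to (7.1, 8.9), a distance of √(2.1² + 0.9²) ≈ 2.3.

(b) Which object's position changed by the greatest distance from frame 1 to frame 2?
the green square

(moved 3.6; next 2.3)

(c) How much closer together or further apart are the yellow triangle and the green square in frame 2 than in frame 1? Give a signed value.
-2.5

Distance in frame 1: 4.2. Distance in frame 2: 1.7.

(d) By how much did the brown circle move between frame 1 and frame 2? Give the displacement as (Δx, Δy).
(-0.9, -1.2)

The brown circle was at (9.2, 2.0) in frame 1 and (8.3, 0.8) in frame 2.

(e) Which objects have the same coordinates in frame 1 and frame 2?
none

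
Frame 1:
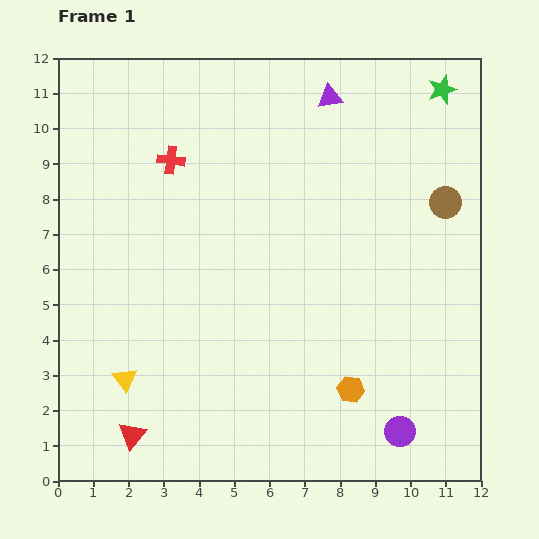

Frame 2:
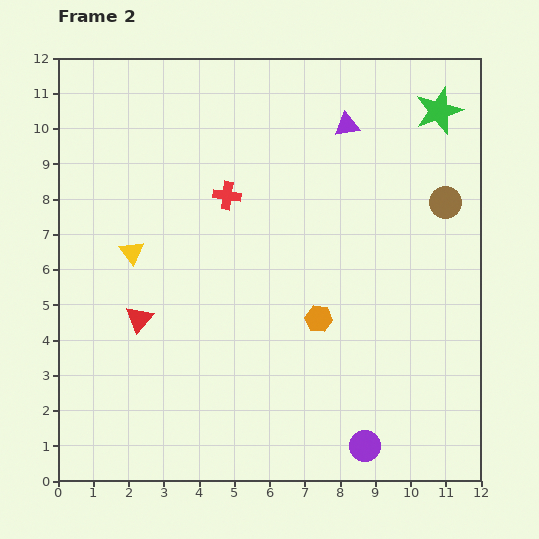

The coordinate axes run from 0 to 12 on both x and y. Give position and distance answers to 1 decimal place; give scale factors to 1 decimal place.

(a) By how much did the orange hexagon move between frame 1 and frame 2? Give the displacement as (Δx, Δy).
(-0.9, 2.0)

The orange hexagon was at (8.3, 2.6) in frame 1 and (7.4, 4.6) in frame 2.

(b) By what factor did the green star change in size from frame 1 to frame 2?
1.6×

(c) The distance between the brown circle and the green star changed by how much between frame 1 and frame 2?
-0.6

Distance in frame 1: 3.2. Distance in frame 2: 2.6.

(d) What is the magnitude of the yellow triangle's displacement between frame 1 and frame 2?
3.6

The yellow triangle moved from (1.9, 2.9) to (2.1, 6.5), a distance of √(0.2² + 3.6²) ≈ 3.6.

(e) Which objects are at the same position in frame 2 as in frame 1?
the brown circle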